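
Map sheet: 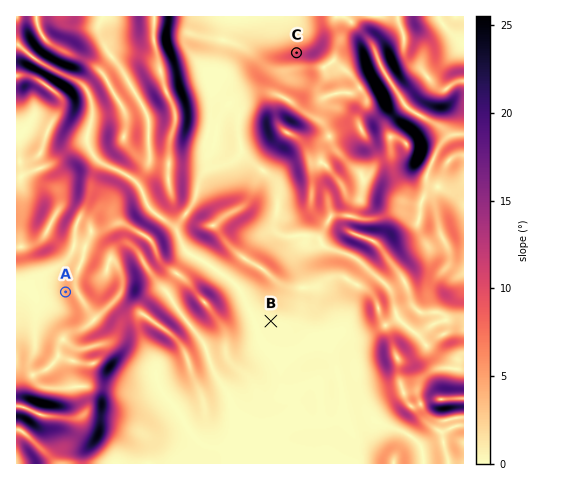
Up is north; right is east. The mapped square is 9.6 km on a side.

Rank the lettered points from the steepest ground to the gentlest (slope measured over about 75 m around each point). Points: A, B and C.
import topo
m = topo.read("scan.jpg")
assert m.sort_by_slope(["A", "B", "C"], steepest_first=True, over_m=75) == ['C', 'A', 'B']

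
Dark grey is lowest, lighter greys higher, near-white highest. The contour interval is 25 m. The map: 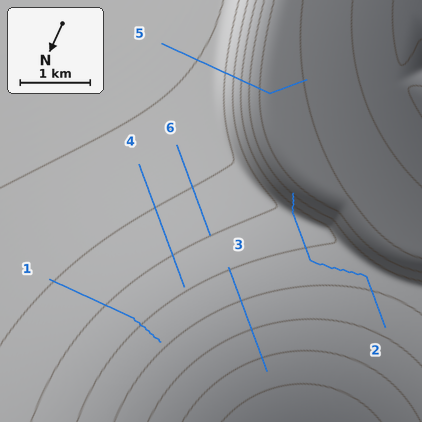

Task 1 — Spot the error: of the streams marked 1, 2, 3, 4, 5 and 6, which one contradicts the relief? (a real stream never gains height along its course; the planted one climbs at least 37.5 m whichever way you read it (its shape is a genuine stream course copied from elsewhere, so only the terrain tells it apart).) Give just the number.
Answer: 2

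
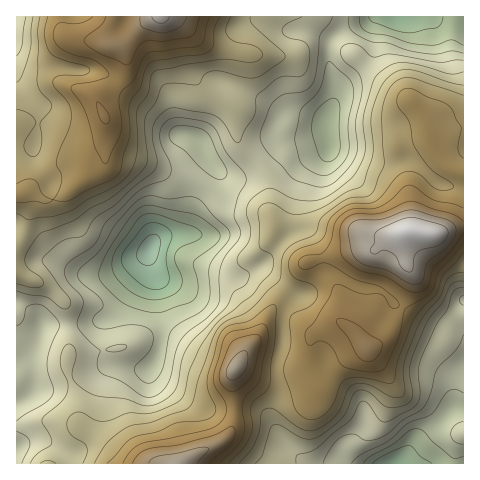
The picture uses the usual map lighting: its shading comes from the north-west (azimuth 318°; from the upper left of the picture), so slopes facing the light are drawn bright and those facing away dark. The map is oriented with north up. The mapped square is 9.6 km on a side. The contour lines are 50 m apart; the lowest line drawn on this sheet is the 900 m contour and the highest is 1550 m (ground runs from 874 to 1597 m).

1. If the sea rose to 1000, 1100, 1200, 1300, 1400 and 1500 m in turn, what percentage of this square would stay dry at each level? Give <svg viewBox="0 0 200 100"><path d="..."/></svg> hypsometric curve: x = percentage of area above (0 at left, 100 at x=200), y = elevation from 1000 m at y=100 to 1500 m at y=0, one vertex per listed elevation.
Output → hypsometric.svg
<svg viewBox="0 0 200 100"><path d="M194 100l-23-20-49-20-43-20-47-20-25-20"/></svg>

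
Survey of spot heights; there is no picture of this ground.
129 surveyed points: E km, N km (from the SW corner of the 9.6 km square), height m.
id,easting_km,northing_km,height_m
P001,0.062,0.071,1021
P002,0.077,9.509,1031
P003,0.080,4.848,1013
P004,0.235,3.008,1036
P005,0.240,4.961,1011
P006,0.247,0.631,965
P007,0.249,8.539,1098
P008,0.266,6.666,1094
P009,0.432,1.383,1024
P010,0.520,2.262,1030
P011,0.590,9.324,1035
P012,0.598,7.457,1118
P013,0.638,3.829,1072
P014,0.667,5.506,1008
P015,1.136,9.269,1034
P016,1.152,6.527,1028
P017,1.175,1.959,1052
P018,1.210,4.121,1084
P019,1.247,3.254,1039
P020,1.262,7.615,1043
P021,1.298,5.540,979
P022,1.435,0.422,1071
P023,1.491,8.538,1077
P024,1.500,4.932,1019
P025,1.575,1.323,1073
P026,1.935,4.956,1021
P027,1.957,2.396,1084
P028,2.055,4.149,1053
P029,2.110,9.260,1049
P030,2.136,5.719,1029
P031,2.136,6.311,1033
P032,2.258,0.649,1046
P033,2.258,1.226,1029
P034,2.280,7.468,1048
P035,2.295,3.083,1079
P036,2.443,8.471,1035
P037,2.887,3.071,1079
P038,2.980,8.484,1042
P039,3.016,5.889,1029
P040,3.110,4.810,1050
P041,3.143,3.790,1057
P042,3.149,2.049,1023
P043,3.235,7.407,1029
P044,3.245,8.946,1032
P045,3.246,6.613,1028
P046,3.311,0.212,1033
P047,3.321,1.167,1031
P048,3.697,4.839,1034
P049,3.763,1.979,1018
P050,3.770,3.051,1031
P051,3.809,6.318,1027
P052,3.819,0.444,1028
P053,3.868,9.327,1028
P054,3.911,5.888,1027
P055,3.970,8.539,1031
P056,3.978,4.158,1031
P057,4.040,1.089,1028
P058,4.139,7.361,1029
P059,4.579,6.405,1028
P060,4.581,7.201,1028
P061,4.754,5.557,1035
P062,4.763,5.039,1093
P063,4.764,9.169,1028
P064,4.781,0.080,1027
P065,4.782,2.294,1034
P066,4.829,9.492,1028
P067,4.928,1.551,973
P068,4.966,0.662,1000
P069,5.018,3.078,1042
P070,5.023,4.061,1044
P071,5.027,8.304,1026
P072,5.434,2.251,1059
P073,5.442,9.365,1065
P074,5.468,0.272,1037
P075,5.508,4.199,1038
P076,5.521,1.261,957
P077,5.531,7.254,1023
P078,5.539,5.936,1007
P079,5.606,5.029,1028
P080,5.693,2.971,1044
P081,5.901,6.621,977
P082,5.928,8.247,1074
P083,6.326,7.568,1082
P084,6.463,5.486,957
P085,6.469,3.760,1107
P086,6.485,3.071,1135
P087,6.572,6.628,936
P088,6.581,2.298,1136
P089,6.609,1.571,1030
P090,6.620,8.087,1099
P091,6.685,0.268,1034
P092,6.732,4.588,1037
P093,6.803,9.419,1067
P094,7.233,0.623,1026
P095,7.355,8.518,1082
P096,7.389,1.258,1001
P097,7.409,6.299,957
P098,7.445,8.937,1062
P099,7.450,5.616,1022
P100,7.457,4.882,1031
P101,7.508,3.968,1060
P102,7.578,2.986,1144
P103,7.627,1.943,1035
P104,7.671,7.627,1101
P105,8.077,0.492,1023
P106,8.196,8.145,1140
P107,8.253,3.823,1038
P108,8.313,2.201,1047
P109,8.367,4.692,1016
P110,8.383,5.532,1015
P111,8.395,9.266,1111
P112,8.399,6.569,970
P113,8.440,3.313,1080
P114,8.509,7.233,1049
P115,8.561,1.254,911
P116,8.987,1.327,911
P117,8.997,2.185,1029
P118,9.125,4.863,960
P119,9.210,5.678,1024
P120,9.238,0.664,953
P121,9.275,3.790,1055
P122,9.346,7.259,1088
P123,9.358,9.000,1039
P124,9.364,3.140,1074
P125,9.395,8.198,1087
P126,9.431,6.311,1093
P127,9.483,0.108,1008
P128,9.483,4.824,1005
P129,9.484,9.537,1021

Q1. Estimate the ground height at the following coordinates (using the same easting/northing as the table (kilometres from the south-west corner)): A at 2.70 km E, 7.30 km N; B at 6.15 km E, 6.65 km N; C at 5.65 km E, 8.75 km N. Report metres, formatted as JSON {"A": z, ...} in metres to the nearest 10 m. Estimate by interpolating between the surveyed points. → {"A": 1030, "B": 950, "C": 1050}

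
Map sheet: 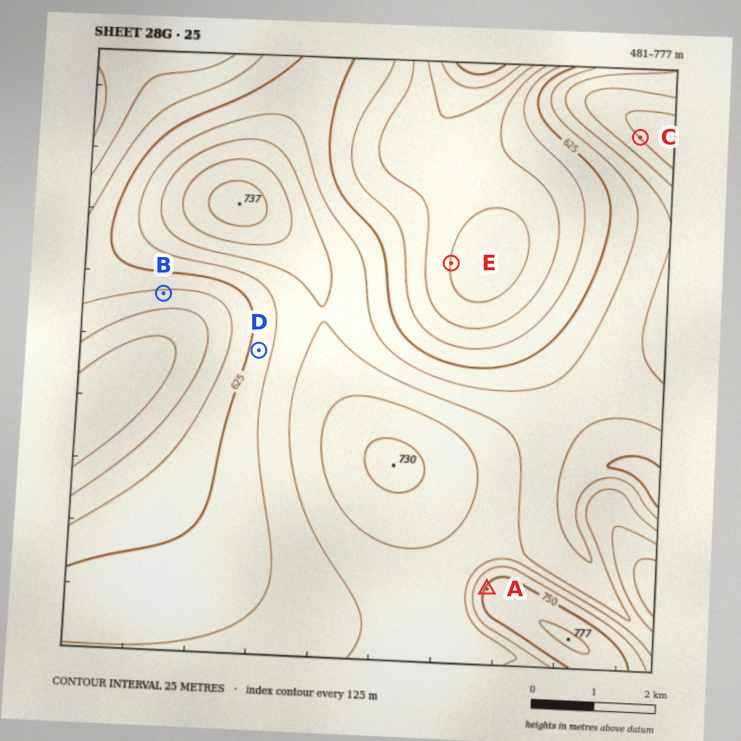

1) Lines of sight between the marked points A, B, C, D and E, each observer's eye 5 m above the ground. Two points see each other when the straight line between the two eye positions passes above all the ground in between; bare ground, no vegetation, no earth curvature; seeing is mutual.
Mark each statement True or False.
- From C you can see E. True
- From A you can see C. True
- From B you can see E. False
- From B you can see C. False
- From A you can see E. False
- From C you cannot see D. True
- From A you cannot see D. True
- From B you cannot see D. False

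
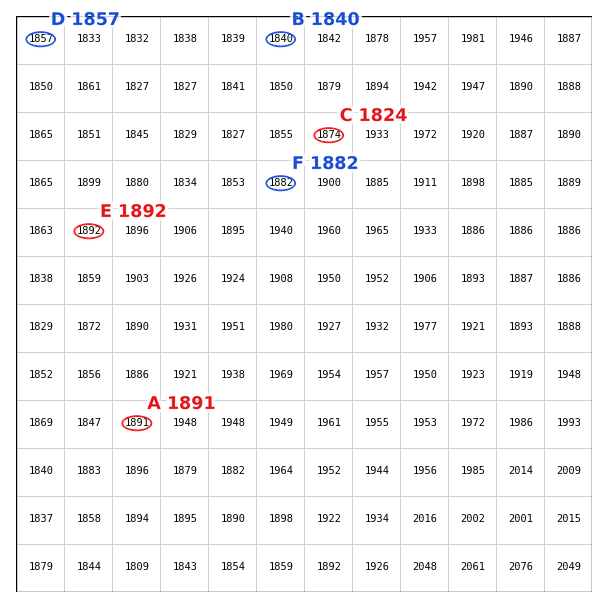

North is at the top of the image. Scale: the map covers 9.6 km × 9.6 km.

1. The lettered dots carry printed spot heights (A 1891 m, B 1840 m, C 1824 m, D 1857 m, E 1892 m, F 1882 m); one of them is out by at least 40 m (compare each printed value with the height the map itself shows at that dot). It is C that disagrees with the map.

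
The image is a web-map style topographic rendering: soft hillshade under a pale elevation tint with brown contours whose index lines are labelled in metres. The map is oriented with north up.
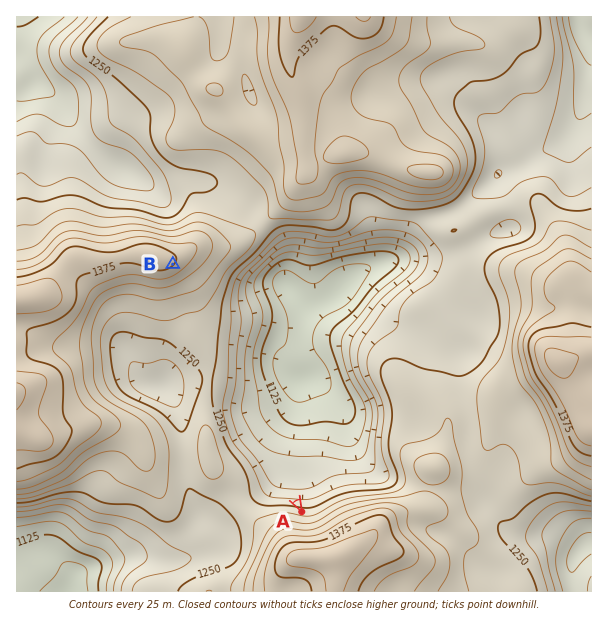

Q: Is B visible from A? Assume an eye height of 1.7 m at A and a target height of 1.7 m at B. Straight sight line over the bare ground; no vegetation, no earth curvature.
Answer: yes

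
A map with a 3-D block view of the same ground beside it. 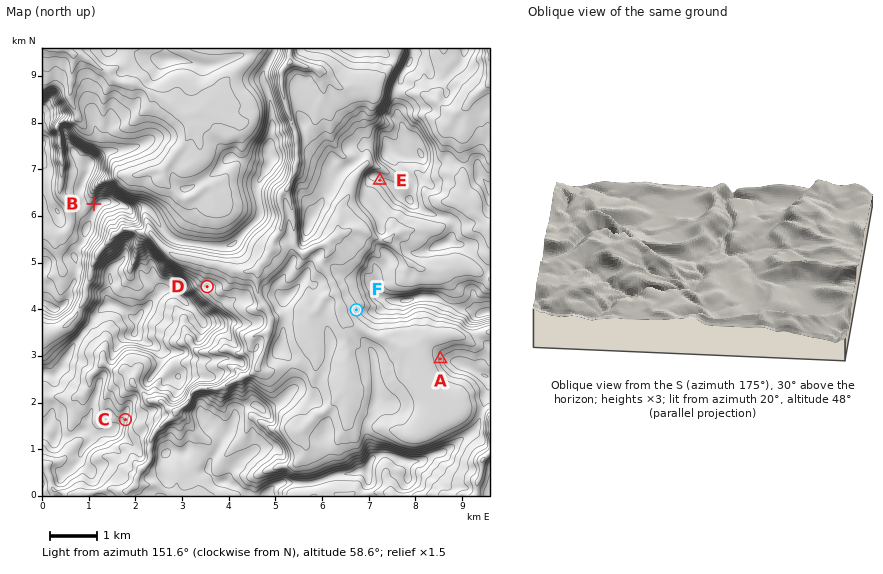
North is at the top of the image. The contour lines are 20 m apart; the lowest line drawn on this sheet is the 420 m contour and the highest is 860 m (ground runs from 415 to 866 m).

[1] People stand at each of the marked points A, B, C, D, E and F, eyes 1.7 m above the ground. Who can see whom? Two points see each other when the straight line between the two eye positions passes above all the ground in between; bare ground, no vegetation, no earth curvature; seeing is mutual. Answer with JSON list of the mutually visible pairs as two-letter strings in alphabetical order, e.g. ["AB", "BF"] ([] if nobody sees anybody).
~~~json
["AC", "AD", "CE", "CF", "DE"]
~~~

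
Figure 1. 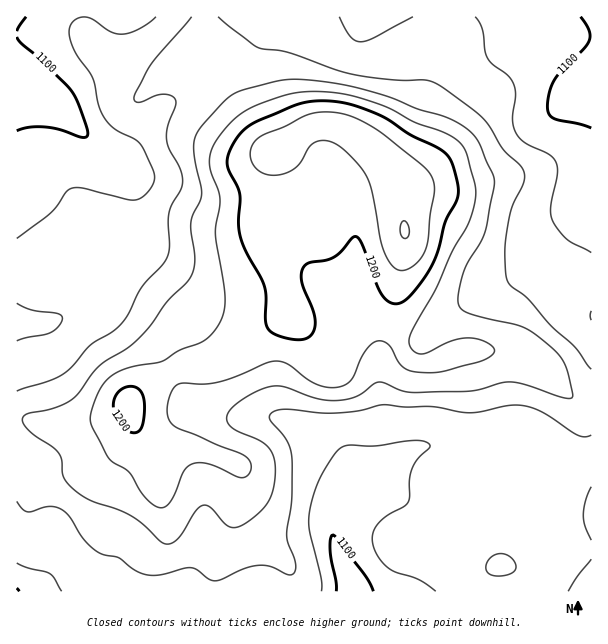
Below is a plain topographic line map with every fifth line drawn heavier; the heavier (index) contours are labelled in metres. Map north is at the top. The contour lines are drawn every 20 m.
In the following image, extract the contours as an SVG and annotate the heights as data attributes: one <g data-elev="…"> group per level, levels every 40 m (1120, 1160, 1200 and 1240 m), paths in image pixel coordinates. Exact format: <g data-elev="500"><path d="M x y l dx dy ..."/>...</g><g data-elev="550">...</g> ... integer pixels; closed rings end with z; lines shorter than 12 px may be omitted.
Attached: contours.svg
<g data-elev="1120"><path d="M321 591l0-13-11-44-1-15 2-13 4-16 12-25 11-15 7-4 30 0 41-6 9 1 5 5-13 13-5 9-2 11-1 22-4 5-18 9-9 8-5 10-1 9 5 13 10 12 9 5 23 8 17 11"/><path d="M568 591l10-15 13-17"/><path d="M17 563l10 5 23 6 4 4 8 13"/><path d="M591 540l-6-15-2-10 3-15 5-13"/><path d="M17 303l15 7 26 4 3 1 1 3-3 8-8 6-34 9"/><path d="M591 253l-24-13-14-18-2-13 6-33 0-12-7-9-25-12-9-9-3-14 3-24-2-10-5-10-16-11-5-6-3-8-3-22-7-12"/><path d="M156 17l-18 12-16 5-12-3-20-13-9-1-9 5-3 10 2 9 4 10 18 27 6 27 5 12 9 11 23 12 7 9 11 25 0 6-3 8-8 9-9 3-51-12-12 1-5 3-9 14-7 7-33 25"/><path d="M413 17l-39 21-14 4-6-2-4-4-11-19"/></g><g data-elev="1160"><path d="M163 543l7 1 7-5 18-28 8-6 7 2 15 17 9 4 8-3 9-5 16-17 5-11 3-13 0-15-3-11-4-6-7-6-29-13-4-5-1-4 2-8 7-7 14-9 14-7 9-2 9 0 33 12 20 3 21-4 22-15 6 1 18 8 14 2 55-2 30-8 9-1 17 3 36 13 9 0 0-8-8-27-7-10-12-11-21-15-54-13-8-4-3-5 0-12 5-22 4-10 13-19 4-11 9-48-1-9-14-31-5-8-9-7-19-11-27-8-27-11-23-7-36-8-39-4-19 3-40 11-11 9-24 26-5 10-1 11 8 45-2 7-7 14-2 7 4 38-1 9-4 9-23 24-16 22-10 12-14 12-28 18-25 32-18 9-29 7-5 5 2 6 5 6 24 16 6 6 3 7 2 17 9 12 17 11 27 9 15 8 11 7z"/></g><g data-elev="1200"><path d="M131 432l6 0 4-4 3-8 1-13-1-9-3-6-4-4-6-2-6 2-6 4-4 6-2 7 1 8 5 9 6 7z"/><path d="M292 339l10 1 6-2 4-4 3-7-1-14-13-34 1-9 4-6 27-6 8-6 12-15 4 0 6 10 13 35 6 12 8 9 5 1 6-1 6-4 7-8 17-24 7-16 8-30 12-24 0-11-4-18-4-9-6-7-34-18-27-17-35-13-22-3-20 1-13 4-33 14-12 6-8 8-7 10-5 12 0 12 12 26-2 28 2 15 6 14 15 27 4 10 2 38 6 7z"/></g><g data-elev="1240"><path d="M402 237l5 1 2-5-1-8-4-4-3 3-1 4z"/></g>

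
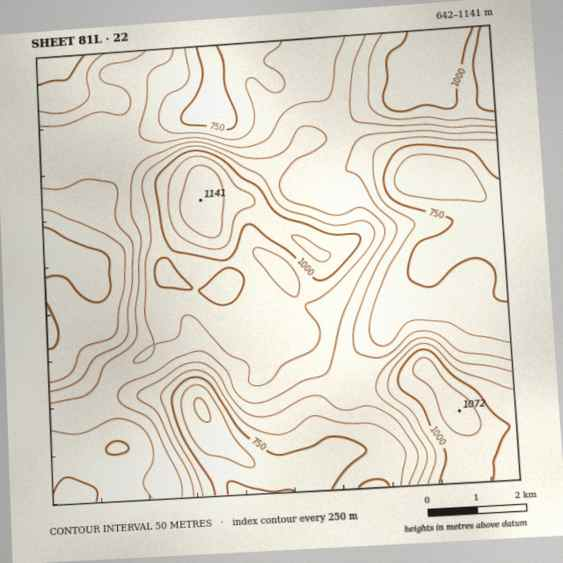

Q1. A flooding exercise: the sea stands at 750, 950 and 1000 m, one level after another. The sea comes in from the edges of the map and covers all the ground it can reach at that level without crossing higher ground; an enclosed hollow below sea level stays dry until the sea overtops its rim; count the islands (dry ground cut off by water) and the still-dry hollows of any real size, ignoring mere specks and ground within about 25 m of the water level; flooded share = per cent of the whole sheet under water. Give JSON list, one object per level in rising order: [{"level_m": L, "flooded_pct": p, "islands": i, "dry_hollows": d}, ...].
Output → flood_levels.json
[{"level_m": 750, "flooded_pct": 13, "islands": 0, "dry_hollows": 0}, {"level_m": 950, "flooded_pct": 68, "islands": 1, "dry_hollows": 0}, {"level_m": 1000, "flooded_pct": 85, "islands": 1, "dry_hollows": 0}]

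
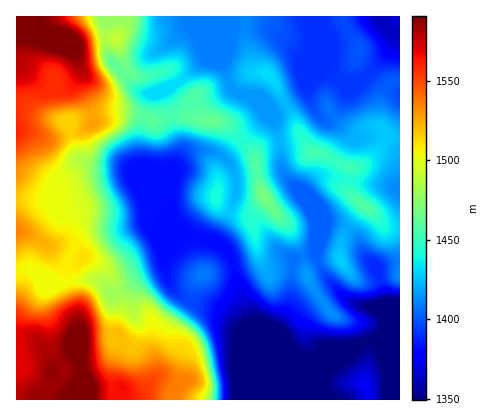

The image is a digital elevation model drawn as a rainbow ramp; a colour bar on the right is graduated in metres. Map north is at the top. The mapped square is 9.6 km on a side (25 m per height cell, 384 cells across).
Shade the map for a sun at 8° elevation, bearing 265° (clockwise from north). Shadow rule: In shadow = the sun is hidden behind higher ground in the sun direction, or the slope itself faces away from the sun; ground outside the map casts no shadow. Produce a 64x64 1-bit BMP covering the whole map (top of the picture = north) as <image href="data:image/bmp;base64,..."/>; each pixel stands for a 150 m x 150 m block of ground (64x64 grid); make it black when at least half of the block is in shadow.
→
<image width="64" height="64" href="data:image/bmp;base64,Qk0+AgAAAAAAAD4AAAAoAAAAQAAAAEAAAAABAAEAAAAAAAACAAATCwAAEwsAAAIAAAAAAAAA////AAAAAAAAAAAA/AAAAAAAAAD+AAAAAAAAAP4AAAAAAAAB/gAAAAAAAAH+AAAAAAAAAf4AAAAAAAAB/AAAAAAEAAH8AAAAAAYAAfwAAAAADgAD+AAAAAAOAAP4AAAAAA4AB/AAAAAADgAPwAAAAAAOAB4AAAAAAA8AOAAAAAAADgDgAAAAAAAOAeAAAAAAAAABwAAAAAAAAAOAAAAAAAAAA4AAAAAAAAAHAAAAAAAAAAcAAAAAAAAABgAAAAAAAAAGAAAAAAAAAAwAAAAAAAAAAAAAAAAAAAAAAAAAAAAAAAAAAAAAAAAAAAAAAAAAAAAAAAAAAAAAAAAAAAAAAAAAAAAAAAAAAAAAAAAAAAAAAAAAAAAAAAAAgAAAAAAAAAGAAAAAAAAAAYAAAAAAAAADgAAAAAAAAAOAAAAAAAAAA4AAAAAAAAADAAAAAAAAAAAAAAAAAAAAAAAAAAAAAAAAAAAAAAAAAAAAAAAAAAAAAAAAAAAAAAAAAAAAAAAAAAAAAAAAAAAAAAAAAAAAAAAAAAAAAAAAAAAAAAAAAAAAAEAAAAAAAAABwAAAAAAAAAPAAAAAAAAAB8AAAAAAAAAPgAAAAAAAAA+AAAAAAAAAD4AAAAAAAAAPAAAAAAAAAB8AAAAAAAAAHwAAAAAAAAAeAAAAAAAAABwAAAAAAAAAAAAAAAAAAA=="/>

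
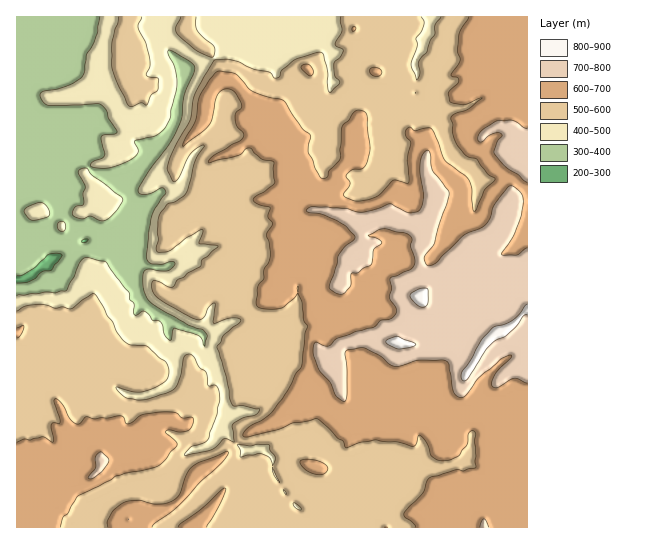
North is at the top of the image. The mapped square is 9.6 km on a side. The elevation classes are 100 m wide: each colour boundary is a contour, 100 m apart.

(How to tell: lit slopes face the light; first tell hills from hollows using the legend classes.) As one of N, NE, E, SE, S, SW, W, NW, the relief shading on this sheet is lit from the E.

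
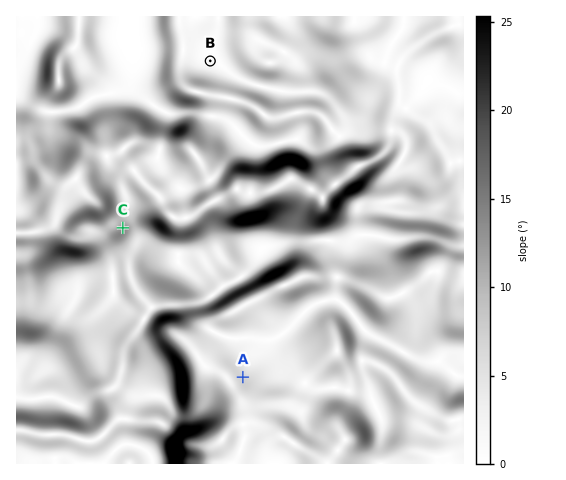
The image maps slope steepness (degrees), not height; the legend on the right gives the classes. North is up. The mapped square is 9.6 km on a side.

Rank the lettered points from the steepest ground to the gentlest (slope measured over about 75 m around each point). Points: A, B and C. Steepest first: C A B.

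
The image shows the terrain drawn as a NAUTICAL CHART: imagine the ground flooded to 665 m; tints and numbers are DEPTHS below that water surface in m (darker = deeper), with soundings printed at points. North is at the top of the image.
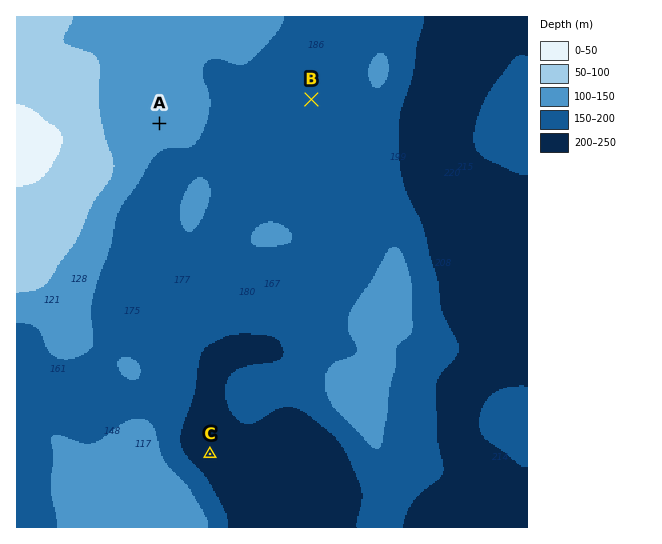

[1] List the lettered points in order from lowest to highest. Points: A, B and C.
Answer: C B A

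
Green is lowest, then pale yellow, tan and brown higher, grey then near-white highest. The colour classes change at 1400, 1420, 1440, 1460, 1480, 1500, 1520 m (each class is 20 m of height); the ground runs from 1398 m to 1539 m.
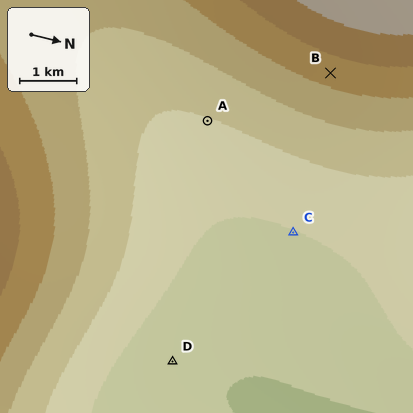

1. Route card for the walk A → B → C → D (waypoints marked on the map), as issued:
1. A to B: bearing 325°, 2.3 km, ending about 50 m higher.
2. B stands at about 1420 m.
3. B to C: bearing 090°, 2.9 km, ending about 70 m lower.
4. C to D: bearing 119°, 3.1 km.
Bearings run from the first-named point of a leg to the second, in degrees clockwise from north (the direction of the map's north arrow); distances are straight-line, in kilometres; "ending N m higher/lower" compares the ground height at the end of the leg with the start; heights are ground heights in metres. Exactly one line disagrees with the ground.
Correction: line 2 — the height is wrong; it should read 1490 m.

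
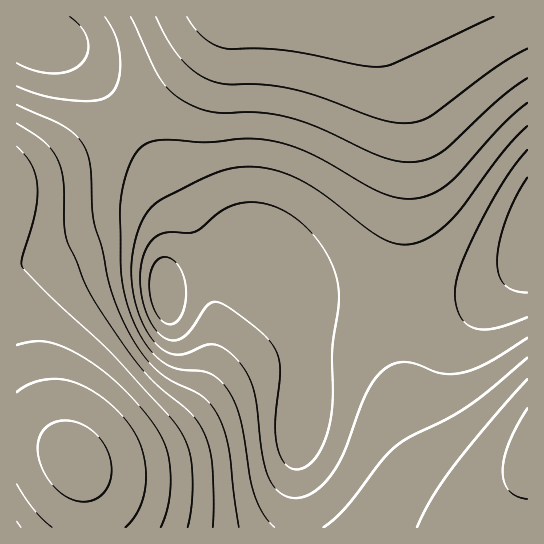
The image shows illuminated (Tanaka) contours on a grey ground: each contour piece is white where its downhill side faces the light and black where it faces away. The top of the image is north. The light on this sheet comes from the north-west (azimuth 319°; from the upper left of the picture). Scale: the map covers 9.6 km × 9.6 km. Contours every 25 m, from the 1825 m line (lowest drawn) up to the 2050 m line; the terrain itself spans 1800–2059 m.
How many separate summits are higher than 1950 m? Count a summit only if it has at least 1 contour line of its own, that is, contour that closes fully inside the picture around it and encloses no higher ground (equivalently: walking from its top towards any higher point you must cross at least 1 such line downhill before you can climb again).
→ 1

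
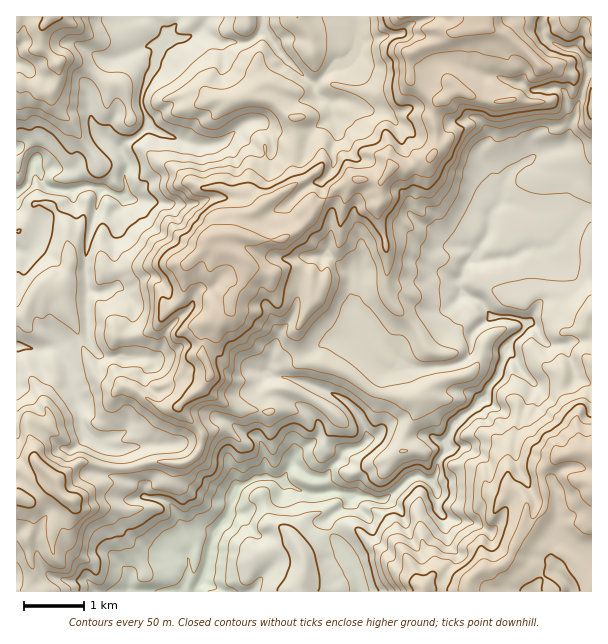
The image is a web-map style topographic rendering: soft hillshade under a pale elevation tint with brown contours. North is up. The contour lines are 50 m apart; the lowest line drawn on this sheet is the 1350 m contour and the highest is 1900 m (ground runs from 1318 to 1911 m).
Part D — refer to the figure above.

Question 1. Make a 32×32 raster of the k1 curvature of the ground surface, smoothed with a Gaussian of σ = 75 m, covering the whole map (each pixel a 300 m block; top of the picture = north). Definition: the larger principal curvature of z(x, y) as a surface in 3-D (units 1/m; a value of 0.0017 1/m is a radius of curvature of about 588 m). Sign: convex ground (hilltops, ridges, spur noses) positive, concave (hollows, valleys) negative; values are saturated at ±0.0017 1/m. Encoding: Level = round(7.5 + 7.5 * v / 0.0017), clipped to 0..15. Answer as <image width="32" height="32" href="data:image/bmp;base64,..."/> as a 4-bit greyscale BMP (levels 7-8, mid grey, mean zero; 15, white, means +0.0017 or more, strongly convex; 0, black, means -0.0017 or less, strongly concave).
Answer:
<image width="32" height="32" href="data:image/bmp;base64,Qk12AgAAAAAAAHYAAAAoAAAAIAAAACAAAAABAAQAAAAAAAACAAATCwAAEwsAABAAAAAAAAAAAAAAABEREQAiIiIAMzMzAERERABVVVUAZmZmAHd3dwCIiIgAmZmZAKqqqgC7u7sAzMzMAN3d3QDu7u4A////AJzIuYuYiribqZed6s2Iipq7++iZiZi6erd43aye24iYust4p3iZu5yofL+5nY6IiJm8aZiImJvMiuu594mct4qon+zeu6mbmdyauvm62buKuv2omc2XnoiJear2irusi534nMm8mpiqq/z4qbycm7q+b8m///bK1syM//3Kqp3bvLiIiHb8+datt46pzMmru9u4ummvmbzbrfqLvHuqh6yOl5yf36+quu6LvKzojYeti5it66r6mLuIzZms26yIuKiZq4Z7+maL3aiHib+qrLuIeoyHe9uIe4iIh83Lx9iKqXudz8+8uY+HiIjHmf2Kuri6qnv5y7q76XiteIuKm4uqqJh7vJq42NuI2qh5uqmKi7m5iayYq+m8d/iIi5iIeIi7yb3+qbqYiof4iJeIiHiXurd5m+q9/Ym3+ZeImYiJp7uomNjap4zpufiYiYiIiN3MqneIq5256rz3moiIiIirqJuZ3/26367s2KuXiIiI16rbiu2KqWn56+/dh4iIidiayK2nZ5qKmpvov6aIeHqXrnnIh6mKi5iH1377iXiNuPmq6cy8h83Il5mtl8qrvtzYmrzbvO2qiJmsvN/v/8vJ9ru4iLeauquYfpiYiczsm/2HmIiYrIjod46XiJr/+p6JuYiIiJyKyIfN66id16uez3eJiXn5rJiI7Kqq2Kna"/>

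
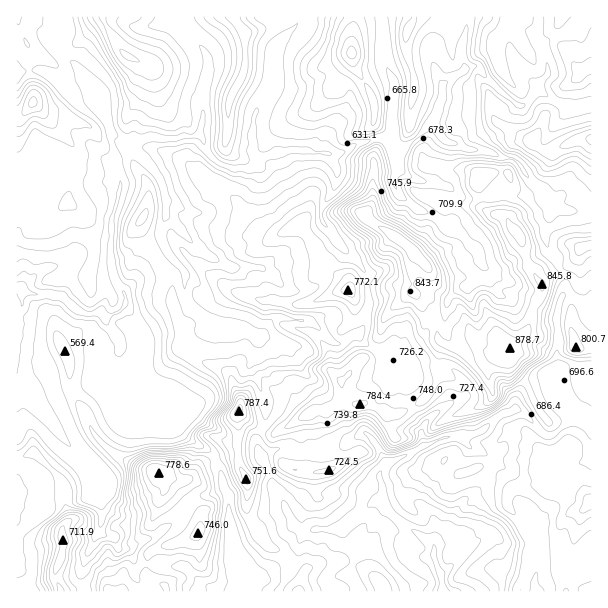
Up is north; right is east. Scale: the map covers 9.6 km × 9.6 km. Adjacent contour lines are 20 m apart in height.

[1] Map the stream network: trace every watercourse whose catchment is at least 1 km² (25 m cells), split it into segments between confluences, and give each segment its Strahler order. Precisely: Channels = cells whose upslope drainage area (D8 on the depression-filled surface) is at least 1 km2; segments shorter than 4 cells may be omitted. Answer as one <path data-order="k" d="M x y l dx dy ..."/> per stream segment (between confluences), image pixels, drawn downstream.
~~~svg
<path data-order="2" d="M441 578l0 4 2 2 0 7"/><path data-order="1" d="M536 576l-2 3 0 12 2 0"/><path data-order="1" d="M443 573l0 3-2 2"/><path data-order="1" d="M117 546l-1-6-3-3-3-1-5 0-6-5 2-9 1-1 0-15-1-2 0-16-2-2 0-6-4-9-6-6 0-1-29-29 0-1-4-5-3-6-15-15-6-12-6-6-2 0-7-6 0-72 6-7-2-9-4-6 0-6"/><path data-order="2" d="M434 545l0 12 1 1 0 3 3 6 0 5 3 6"/><path data-order="1" d="M231 528l0 14 2 1 1 15 2 2 0 3 3 6 3 3 3 6 0 10 1 3"/><path data-order="2" d="M389 512l15 13 9 5 12 9 4 1 5 5"/><path data-order="1" d="M17 506l0-11"/><path data-order="1" d="M276 491l3 6 5 4 0 3 9 17 0 3 6 6 3 1 9 0 1-1 23 0 1-2 6 0 14-12 6-3 10-10 9 0 0 1 8 8"/><path data-order="2" d="M384 465l-4 8 0 6 3 6 0 18 6 6 0 3"/><path data-order="2" d="M420 447l-6 5-6 3-3 0-7 4-3 0-11 6"/><path data-order="1" d="M366 434l12 13 6 12 0 6"/><path data-order="1" d="M432 416l-7 7-2 3 0 3-1 2 0 15-2 1"/><path data-order="1" d="M167 407l-5-3-4 0-2-2-4 0-6-3-5 0-10-12-2-3 0-15-3-6-6-6 0-16-6-8 0-1-7-8 0-3-8-7"/><path data-order="1" d="M399 368l-4-3-5 0-18-18-4-2-9-9 0-1-6 0-9 7-3 2-5 0-7-6-2 0-15-15-3-2-7 0-2-1-10 0-2-2-10-1-3 1-8 8-1 4-6 6-2 0"/><path data-order="1" d="M278 341l-3 0-6-3-11 0 0-2"/><path data-order="2" d="M258 336l-1-1-3 0-3-3-6-3-11 0-4-5-8 0-1-1-8-2-13-7-12-11-3-6 0-25-17-18-7-15 0-9 1-2 0-4 3-5 0-6"/><path data-order="1" d="M557 321l0 5 1 1 0 21-1 2 0 12 1 1 0 5 5 4 0 54-8 8-3 1-6 0-3-1-21-23-3-1-6 0-4 3-5 0-6 3-13 13-9 5-3 0-2 1-10 0-2 2-12 0-1 1-9 2-8 4-3 0-6 3"/><path data-order="3" d="M99 314l-13 0-2-2-3 0-3-1-7-8-2 0-7-7-6 0-2-2-21 0-1-1-5 0-9-9"/><path data-order="1" d="M468 287l3-2 11-10 0-14-2-1 0-5-1-3-18-18-6-3-3 0-11-10-3 0-9-8-6-1-1-2-3 0-12-10-2 0-7-8-3-6 0-12 1-1-1-2-2-10-1-2 0-3-2-1 0-3-3-6-7-8"/><path data-order="1" d="M24 285l-1-1-5 0"/><path data-order="1" d="M260 267l-30 0-12-6-3-3-8-3-6-6-4-1-14-14 0-1-4-5 0-1-14-14"/><path data-order="1" d="M338 242l-3-3-5-9-7-8-2-3 0-9 2-1 0-3 9-12 3-6 0-5 1-1 0-14-4-6 0-4-2-3-3-2"/><path data-order="2" d="M165 213l0-18-1-1 0-5-2-1-1-8-8-9 0-1-10-11 0-1-3-2-6-6 0-1-3 0-8-8"/><path data-order="1" d="M554 206l-6-8 0-1-5-5 0-1-3-2-13-13 0-3-14-14-3-1-9 0-7-5-3 0-6-3-15 0-2-1-3 0-15-8-10-10-12 0-9 4"/><path data-order="1" d="M33 168l-4 9-5 5-6 1-1 2"/><path data-order="2" d="M248 167l-21 0-2-2-6-1-12-12-3-6 0-6-1 0-3-3-8 0"/><path data-order="2" d="M327 153l-12 0-1-1-5 0-1-2-20 0-1 2-3 0-3 3-15 3-9 9-9 0"/><path data-order="3" d="M111 141l2 3 0 5 1 1 2 20 4 9 0 12-1 1-2 11-3 6 0 4-3 6 0 48 2 2 1 9 11 16 0 8-2 1 0 5-7 6-3 0-2 1-12-1"/><path data-order="3" d="M123 141l-7-6-2 0-3 3 0 3"/><path data-order="2" d="M380 138l-6 0-5 3-10 2-6 4-5 2-3 3-3 0-1 1-14 0"/><path data-order="2" d="M192 137l-12 0-1 1-23 0-1-1-6 0-2 1-3 0-6 3-15 0"/><path data-order="2" d="M419 135l-12 11-5 0-3-2-6-6-10 0"/><path data-order="1" d="M395 81l0 15-2 2 0 6-1 1 0 5-2 1 0 8-1 1 0 12-6 6"/><path data-order="1" d="M80 71l15 15 3 1 0 27 6 8 3 6 1 9 3 4"/><path data-order="1" d="M548 68l0 6-8 7 0 2-4 4-2 6-3 3 0 2-7 7-6 0-6-6-2 0-6-6-1 0-21-21 0-1-5-5-6 0-1 2-3 0-5 4-4 2-3 3-6 3-9 9 0 6-6 12 0 3-11 15-4 10"/><path data-order="1" d="M197 42l6 6 0 2 4 6 0 22-1 2 0 4-2 2 0 9-1 1 0 5-2 1 0 3 2 2 0 12-2 1 0 3-1 2-2 6-6 6"/><path data-order="1" d="M279 41l-4 4 0 21-2 2 0 4-1 2 0 7-2 2 0 3-10 15-2 6-1 1 0 3-3 5 0 13-2 2 0 31-4 5"/>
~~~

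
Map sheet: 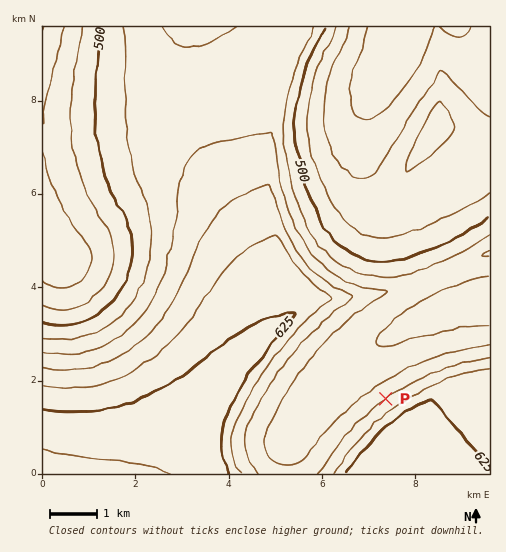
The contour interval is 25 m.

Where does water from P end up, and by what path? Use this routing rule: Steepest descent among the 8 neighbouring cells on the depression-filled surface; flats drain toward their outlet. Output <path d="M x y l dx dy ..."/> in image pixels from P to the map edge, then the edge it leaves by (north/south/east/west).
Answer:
<path d="M386 399l-28-28 0-11 14-14 16-10 6-3 2-2 30-14 25-8 13-2 6-3 11-1 1-1 7 0"/>
exit: east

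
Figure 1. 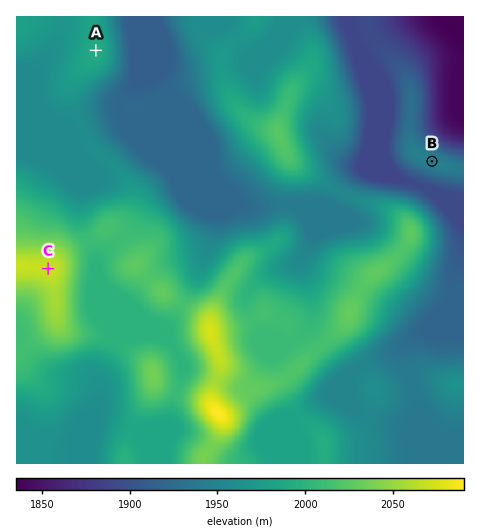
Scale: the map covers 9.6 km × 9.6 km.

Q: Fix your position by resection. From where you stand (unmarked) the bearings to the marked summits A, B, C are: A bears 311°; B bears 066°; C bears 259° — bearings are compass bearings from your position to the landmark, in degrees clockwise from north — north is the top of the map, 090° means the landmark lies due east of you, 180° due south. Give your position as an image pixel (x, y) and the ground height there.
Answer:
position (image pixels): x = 294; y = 222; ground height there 1954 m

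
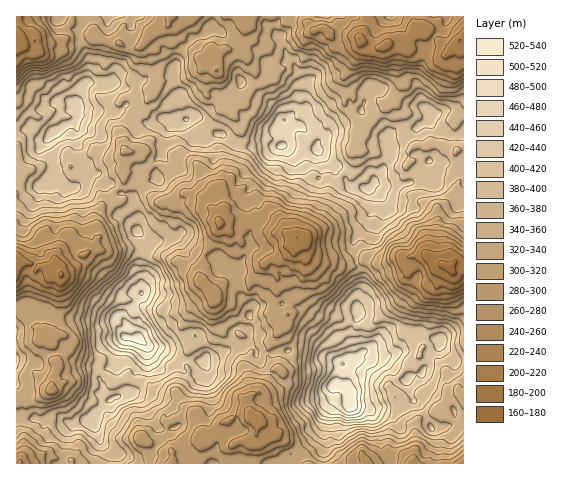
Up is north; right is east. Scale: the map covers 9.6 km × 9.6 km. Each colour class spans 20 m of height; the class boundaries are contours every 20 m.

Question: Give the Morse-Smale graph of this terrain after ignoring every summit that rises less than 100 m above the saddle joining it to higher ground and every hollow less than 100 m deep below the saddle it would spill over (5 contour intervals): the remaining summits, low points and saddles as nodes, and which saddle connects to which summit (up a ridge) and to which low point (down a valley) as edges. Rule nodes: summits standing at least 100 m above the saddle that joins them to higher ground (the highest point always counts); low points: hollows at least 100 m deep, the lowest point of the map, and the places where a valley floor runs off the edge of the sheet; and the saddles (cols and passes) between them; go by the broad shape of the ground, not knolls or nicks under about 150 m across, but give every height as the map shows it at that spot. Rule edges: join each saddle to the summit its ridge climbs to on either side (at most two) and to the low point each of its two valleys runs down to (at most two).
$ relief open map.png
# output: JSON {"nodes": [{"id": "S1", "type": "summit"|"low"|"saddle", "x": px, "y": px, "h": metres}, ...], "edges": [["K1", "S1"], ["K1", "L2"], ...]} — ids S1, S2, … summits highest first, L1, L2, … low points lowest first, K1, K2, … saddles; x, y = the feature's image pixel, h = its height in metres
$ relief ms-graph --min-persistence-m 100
{"nodes": [
{"id": "S1", "type": "summit", "x": 350, "y": 403, "h": 539},
{"id": "S2", "type": "summit", "x": 137, "y": 337, "h": 528},
{"id": "S3", "type": "summit", "x": 280, "y": 146, "h": 487},
{"id": "L1", "type": "low", "x": 447, "y": 266, "h": 173},
{"id": "L2", "type": "low", "x": 61, "y": 274, "h": 198},
{"id": "L3", "type": "low", "x": 459, "y": 40, "h": 200},
{"id": "L4", "type": "low", "x": 295, "y": 238, "h": 200},
{"id": "L5", "type": "low", "x": 17, "y": 39, "h": 200},
{"id": "L6", "type": "low", "x": 252, "y": 419, "h": 222},
{"id": "L7", "type": "low", "x": 20, "y": 462, "h": 238},
{"id": "K1", "type": "saddle", "x": 453, "y": 136, "h": 385},
{"id": "K2", "type": "saddle", "x": 117, "y": 190, "h": 358},
{"id": "K3", "type": "saddle", "x": 17, "y": 418, "h": 350},
{"id": "K4", "type": "saddle", "x": 271, "y": 355, "h": 342},
{"id": "K5", "type": "saddle", "x": 356, "y": 263, "h": 342},
{"id": "K6", "type": "saddle", "x": 78, "y": 33, "h": 327}],
"edges": [["K1", "S3"], ["K1", "L1"], ["K1", "L3"], ["K2", "S2"], ["K2", "S3"], ["K2", "L2"], ["K3", "S2"], ["K3", "L2"], ["K3", "L7"], ["K4", "S1"], ["K4", "S2"], ["K4", "L4"], ["K4", "L6"], ["K5", "S1"], ["K5", "S3"], ["K5", "L1"], ["K5", "L4"], ["K6", "S3"], ["K6", "L3"], ["K6", "L5"]]}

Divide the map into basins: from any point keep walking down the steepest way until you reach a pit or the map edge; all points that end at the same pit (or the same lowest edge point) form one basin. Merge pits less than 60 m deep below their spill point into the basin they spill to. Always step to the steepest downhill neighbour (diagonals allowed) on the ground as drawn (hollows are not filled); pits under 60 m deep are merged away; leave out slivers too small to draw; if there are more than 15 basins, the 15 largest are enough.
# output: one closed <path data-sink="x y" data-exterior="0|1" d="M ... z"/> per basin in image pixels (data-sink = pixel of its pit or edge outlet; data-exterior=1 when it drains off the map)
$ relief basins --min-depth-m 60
<path data-sink="446 266" data-exterior="0" d="M431 120l-15 9-9 1-5-2-7 2-6 6-3 10 6 7 0 4-24 32 6 6 0 13-6 9-1 10-13 11 2 21 6 15 0 10-5 18 1 14-10 18 6 19-2 5-8 6 0 8 1 14 5 9 0 8 3 3 21 3 5-2 21-1 9-6 4 0 11 12 6 14 3 3 6 0 10-3 6-6 0-4 3 2 6 0 0-284-13 2-7-2-10-7z"/><path data-sink="460 40" data-exterior="0" d="M463 16l-375 0-9 13 0 9 9 18-1 25 8 3 15 0 3 8 13 13 9-1 12 19 8 1 6-5 12 3 7-3 6 1 6-4 5 0 11 6 9 12 11 3 11 9 13 1 17-3 9 3 6-4 2-4-2-19 10-7 11-1 0 7-5 7 17 11 0 13 17 18 3 7 18 14 14 0 23-32-6-14 9-13 7-2 5 2 9-1 15-9 3 7 10 7 11 2 9-3z"/><path data-sink="297 238" data-exterior="0" d="M221 134l-5 0-10 6-7-4-7 5-11 14-1 15-11-1-1-3 0 6-3 3-7 4-11 3-13 14-2 13 6 11-1 11 11 13 2 7-6 14-2 28-8 14-11 8 0 5 5 6-1 10 11 2 12 8 14 0 23-14 10-1 5 3-2 14 6 11 21-8 6-7-1-12 4-4 7 0 6 5 0 8-3 3 6 2 5 6 16 2 26-7 14 3 30 15 9-7 2-5-6-19 10-18-1-14 5-18 0-10-6-15-2-21 14-14 0-7 6-9 0-13-6-6-13 0-11-10-4-1-15-21-9-8-17 7-14-10-11 1-11-3-19 3z"/><path data-sink="61 274" data-exterior="0" d="M90 172l-2 0-13 16-7 1-7-5-8 1-7-2-30 14 1 221 12 2 5-3 12 1 11-2 17 10 10-5 8 1 6-10 12-13-8-13-2-10 15-14 3-11 6-14 4-2 0-9-5-6 0-5 11-8 8-14-1-14-4-7 0-21 6-13-22-25-3-9 2-11-8-8-9-1z"/><path data-sink="252 419" data-exterior="0" d="M250 345l-16 0-16 11-11 2-2 5-11 8-11 0-9-5-12 0-11-10-3-8-1 8 1 15-5 14-10 8-8-1-17 9-16 22 7 11 1 7 14 11 4 12 205 0 1-12 2-4-1-23 3-11 8-11 14 0 0-8-5-9-1-21-31-15-15-3-27 7-14-2z"/><path data-sink="463 463" data-exterior="1" d="M413 400l-4 0-9 6-21 1-5 2-19-2-9-5-10 1-10 15 0 30-2 4 0 11 139 1 1-45-9-3 0 4-6 6-16 3-11-20z"/><path data-sink="17 38" data-exterior="1" d="M87 16l-71 1 1 113 9-1 6-6 14 9 7 1 11-7 12-3 1-29 1-5 9-8 1-10 0-15-9-18 0-9z"/><path data-sink="20 463" data-exterior="1" d="M57 416l-11 2-12-1-5 3-13-1 1 45 92-1 3-12-12-10-1-7-8-12-7-1-10 5z"/>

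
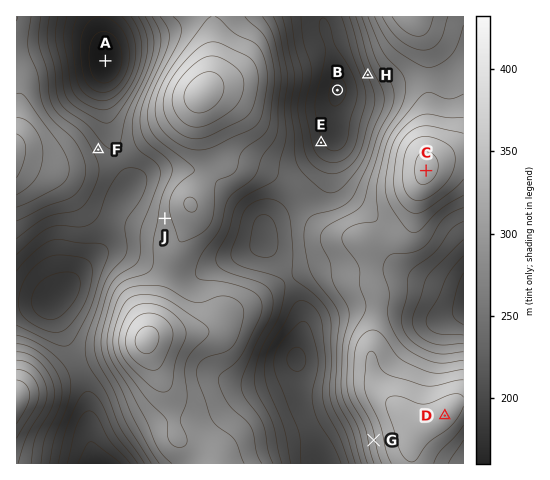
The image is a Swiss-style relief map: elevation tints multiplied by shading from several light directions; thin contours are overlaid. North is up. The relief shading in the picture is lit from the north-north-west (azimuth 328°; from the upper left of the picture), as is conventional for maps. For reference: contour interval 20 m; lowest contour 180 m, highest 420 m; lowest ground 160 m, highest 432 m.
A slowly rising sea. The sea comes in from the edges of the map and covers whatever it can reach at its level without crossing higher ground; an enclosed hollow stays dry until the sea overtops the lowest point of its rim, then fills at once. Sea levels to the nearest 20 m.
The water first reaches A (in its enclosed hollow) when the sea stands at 200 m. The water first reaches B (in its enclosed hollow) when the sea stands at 220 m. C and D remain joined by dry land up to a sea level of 340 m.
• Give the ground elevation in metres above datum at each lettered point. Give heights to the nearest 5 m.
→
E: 220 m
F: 290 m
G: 355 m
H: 260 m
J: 330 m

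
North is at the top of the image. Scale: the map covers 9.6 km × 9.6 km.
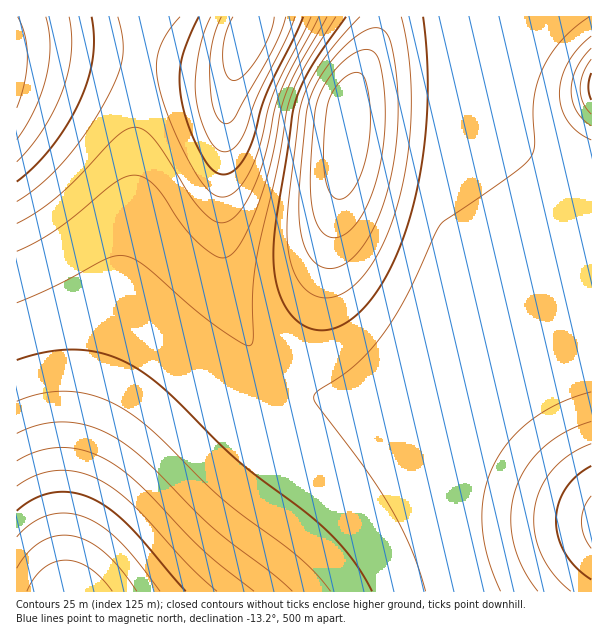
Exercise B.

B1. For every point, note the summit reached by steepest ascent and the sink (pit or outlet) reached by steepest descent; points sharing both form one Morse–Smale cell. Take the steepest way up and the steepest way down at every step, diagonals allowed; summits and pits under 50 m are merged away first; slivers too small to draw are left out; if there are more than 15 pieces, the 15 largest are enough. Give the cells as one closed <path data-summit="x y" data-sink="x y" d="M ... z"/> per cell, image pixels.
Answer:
<path data-summit="347 129" data-sink="591 522" d="M441 56l-30 2-28 4-17 8-12 16-6 16-6 78-20 105-18 51-9 17-18 24 14 11 24 9 23 1 31-6 23 2 25 6 29 10 36 18 64 48 45 29 1-325-19-2-19-6-30-18-30-31-40-61z"/><path data-summit="68 591" data-sink="591 522" d="M278 378l-95 96-69 66-22 26-14 26 514-1 0-85-46-30-55-42-32-18-52-19-38-5-31 6-14 0-24-6z"/><path data-summit="68 591" data-sink="248 33" d="M252 16l-106 1-6 34-4 48-3 122-9 34-6 57-32 107-12 54-7 58 1 61 9 0 2-2 13-24 22-26 69-66 93-96-26-33-12-25-12-44-4-42 0-45 4-84 10-42 17-40z"/><path data-summit="68 591" data-sink="17 63" d="M146 16l-130 1 1 575 50-1 0-60 7-58 12-54 32-107 6-57 9-34 3-122z"/><path data-summit="347 129" data-sink="248 33" d="M380 16l-126 0-1 7-17 40-10 42-4 84 0 45 2 33 6 30 11 30 18 32 17 19 10-12 15-24 15-36 10-40 14-75 6-50 2-39 2-10 24-48 6-23z"/><path data-summit="347 129" data-sink="591 87" d="M591 16l-210 0-7 28-14 31 14-9 16-5 41-5 18 2 5 4 40 61 30 31 30 18 19 6 18 2z"/>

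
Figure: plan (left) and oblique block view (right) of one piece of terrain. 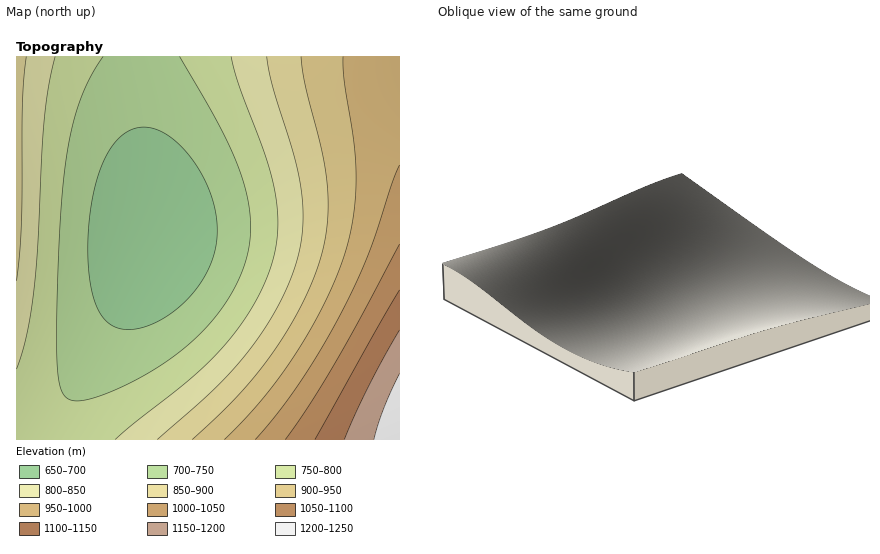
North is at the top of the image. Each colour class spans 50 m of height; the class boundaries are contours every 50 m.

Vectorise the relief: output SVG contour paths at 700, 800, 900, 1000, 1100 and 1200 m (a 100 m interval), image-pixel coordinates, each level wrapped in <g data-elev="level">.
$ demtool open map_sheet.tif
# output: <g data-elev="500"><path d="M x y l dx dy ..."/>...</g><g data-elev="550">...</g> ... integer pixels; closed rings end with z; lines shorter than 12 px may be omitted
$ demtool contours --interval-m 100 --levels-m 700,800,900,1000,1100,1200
<g data-elev="700"><path d="M126 330l-9-2-9-6-8-8-6-13-4-17-2-20 1-44 8-40 5-16 8-14 8-10 8-8 10-4 12-1 12 4 14 8 12 13 12 17 10 17 6 18 3 18 0 18-3 16-7 16-9 15-12 14-15 13-15 9-16 5z"/></g><g data-elev="800"><path d="M16 369l10-33 7-40 5-50 6-124 4-35 7-31"/><path d="M231 56l8 30 27 72 9 31 2 21 1 18-2 18-4 18-8 20-11 22-14 22-17 20-32 31-75 61"/></g><g data-elev="900"><path d="M301 56l4 26 16 66 6 34 1 38-7 36-8 24-11 24-14 24-15 24-35 43-46 45"/></g><g data-elev="1000"><path d="M400 165l-8 19-24 70-27 60-21 36-21 34-21 29-23 27"/></g><g data-elev="1100"><path d="M400 290l-85 150"/></g><g data-elev="1200"><path d="M400 374l-16 34-10 32"/></g>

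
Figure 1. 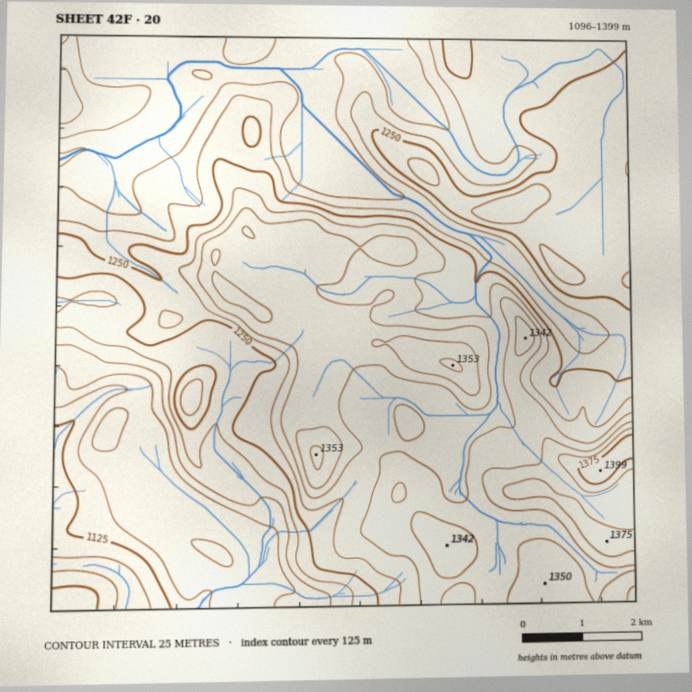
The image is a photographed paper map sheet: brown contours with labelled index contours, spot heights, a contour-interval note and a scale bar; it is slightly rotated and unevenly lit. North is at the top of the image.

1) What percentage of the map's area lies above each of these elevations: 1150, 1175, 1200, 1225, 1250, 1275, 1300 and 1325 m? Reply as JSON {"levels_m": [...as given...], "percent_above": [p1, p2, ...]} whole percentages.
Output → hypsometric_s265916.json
{"levels_m": [1150, 1175, 1200, 1225, 1250, 1275, 1300, 1325], "percent_above": [96, 89, 77, 65, 51, 34, 23, 8]}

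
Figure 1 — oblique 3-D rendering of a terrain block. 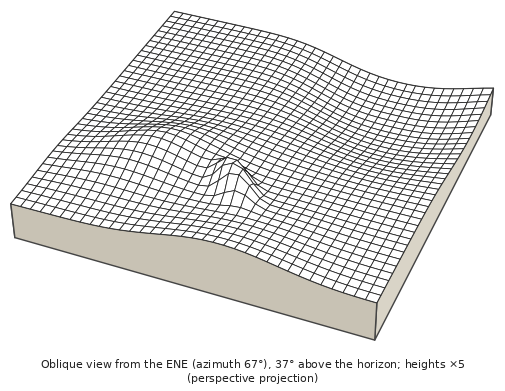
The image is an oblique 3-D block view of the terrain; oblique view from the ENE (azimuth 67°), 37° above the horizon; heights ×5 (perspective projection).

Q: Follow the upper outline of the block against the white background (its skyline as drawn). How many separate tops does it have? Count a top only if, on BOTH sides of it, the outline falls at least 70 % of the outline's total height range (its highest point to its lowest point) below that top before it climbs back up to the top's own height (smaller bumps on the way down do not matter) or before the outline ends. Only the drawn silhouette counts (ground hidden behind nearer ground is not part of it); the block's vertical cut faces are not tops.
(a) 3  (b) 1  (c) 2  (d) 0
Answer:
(d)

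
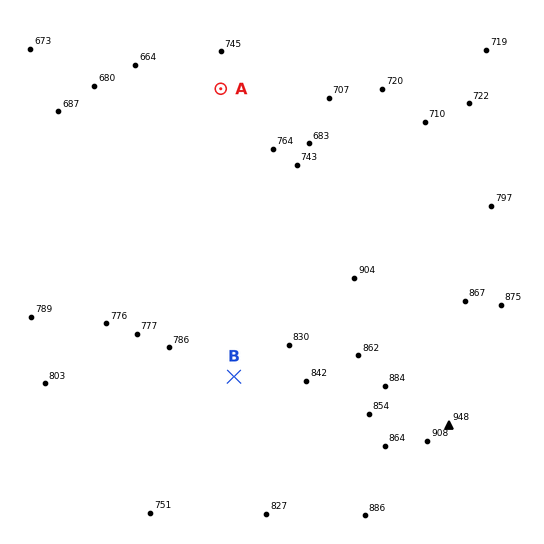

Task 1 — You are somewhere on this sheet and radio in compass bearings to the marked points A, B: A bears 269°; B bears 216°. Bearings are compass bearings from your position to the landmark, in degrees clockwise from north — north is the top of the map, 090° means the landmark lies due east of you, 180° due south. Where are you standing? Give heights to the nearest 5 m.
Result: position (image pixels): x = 446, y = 85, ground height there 725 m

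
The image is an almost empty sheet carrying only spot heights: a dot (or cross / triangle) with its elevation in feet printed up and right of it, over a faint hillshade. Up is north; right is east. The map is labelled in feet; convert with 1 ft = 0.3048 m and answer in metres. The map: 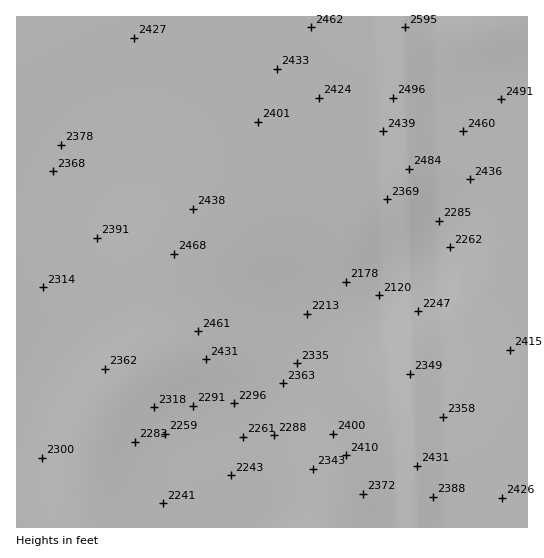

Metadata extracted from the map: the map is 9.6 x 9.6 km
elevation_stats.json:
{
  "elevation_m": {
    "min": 645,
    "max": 805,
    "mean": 725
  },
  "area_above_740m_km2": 21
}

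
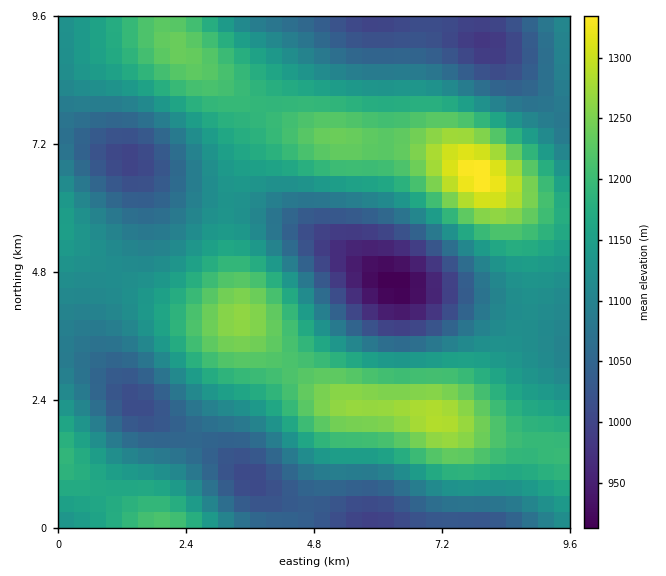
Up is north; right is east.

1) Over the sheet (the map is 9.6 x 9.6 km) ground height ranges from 910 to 1340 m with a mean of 1130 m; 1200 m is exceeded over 18.5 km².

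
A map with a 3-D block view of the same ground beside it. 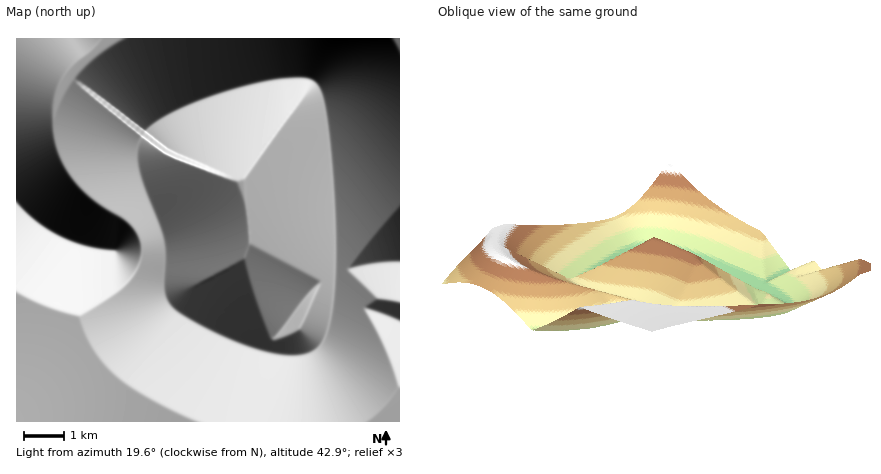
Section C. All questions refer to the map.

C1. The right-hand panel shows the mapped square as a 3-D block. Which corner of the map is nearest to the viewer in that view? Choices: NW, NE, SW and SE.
SW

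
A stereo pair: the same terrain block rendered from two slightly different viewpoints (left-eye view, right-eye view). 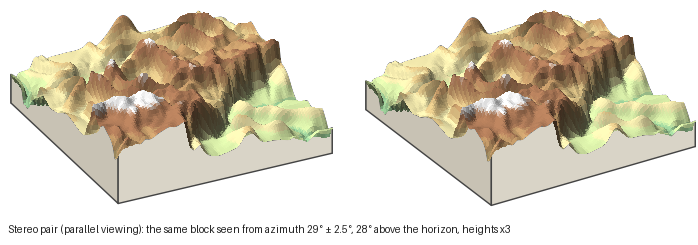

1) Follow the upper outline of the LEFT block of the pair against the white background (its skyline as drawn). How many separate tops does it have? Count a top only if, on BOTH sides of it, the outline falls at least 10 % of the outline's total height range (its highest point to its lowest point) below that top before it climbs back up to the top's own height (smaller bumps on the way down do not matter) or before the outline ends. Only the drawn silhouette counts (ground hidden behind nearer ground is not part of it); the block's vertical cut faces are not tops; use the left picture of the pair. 2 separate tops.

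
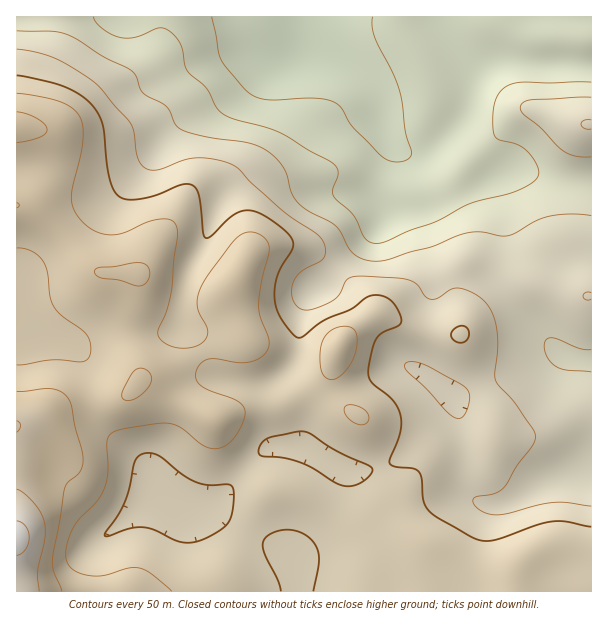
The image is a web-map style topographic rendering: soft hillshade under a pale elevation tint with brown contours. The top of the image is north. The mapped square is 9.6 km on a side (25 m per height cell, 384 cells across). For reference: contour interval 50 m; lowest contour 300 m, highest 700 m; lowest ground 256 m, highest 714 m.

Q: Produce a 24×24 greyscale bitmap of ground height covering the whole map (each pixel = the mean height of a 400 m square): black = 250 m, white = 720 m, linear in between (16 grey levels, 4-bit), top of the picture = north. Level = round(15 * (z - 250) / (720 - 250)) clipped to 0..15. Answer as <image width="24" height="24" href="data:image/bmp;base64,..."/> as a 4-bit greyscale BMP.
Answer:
<image width="24" height="24" href="data:image/bmp;base64,Qk2WAQAAAAAAAHYAAAAoAAAAGAAAABgAAAABAAQAAAAAACABAAATCwAAEwsAABAAAAAAAAAAAAAAABEREQAiIiIAMzMzAERERABVVVUAZmZmAHd3dwCIiIgAmZmZAKqqqgC7u7sAzMzMAN3d3QDu7u4A////ANyqqpmZiIiZmZmZmeuYmZiYiIiZmZmZmeyYiIiIiIiJmYeImNypiIiIiIiIiHZnd8y6iIiImYiIh3dmVcy6iImYiIiIh3d2Vdy6mZqpiImYh3d2Zcy6uqu6mZmZd2d2Zru6u7qZmZmYdmdmVaqqu6qZmJqHZ3dlVZmaqpqqqJqYeIdlVZmqqpmql3iYd3dlVpqru6mqlmZ3dmZmZpq7u6mrl2ZmZmZmZqqqqqiamHVERVVVVbupmZiJh1QyM0RFVbqYiIh3ZUMiMzM0RKqod3d2ZEMiIjMzRLuodmZVVDMhIjM0VbuodlRDMyIRIiNFZqqXZUQyIiERIiJFVYd2VEMhERERIiIzM2ZlRDMhEAESIiIiI1VDMzIREAESIiIiMw=="/>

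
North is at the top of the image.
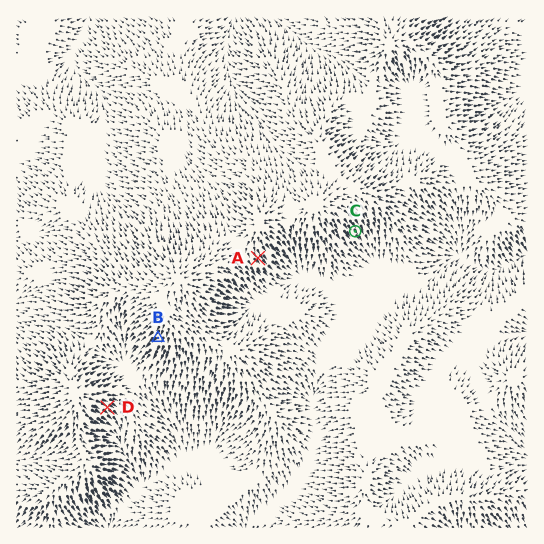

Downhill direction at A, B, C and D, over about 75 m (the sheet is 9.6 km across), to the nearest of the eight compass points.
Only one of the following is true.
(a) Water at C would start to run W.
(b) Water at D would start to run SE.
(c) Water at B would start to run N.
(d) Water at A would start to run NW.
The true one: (b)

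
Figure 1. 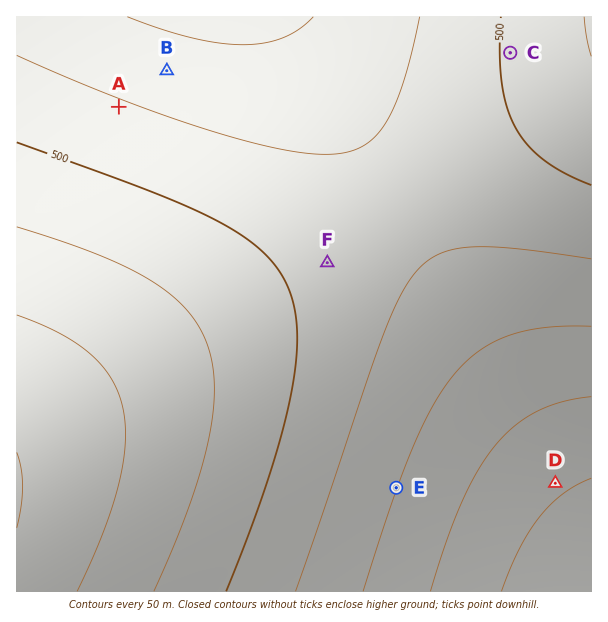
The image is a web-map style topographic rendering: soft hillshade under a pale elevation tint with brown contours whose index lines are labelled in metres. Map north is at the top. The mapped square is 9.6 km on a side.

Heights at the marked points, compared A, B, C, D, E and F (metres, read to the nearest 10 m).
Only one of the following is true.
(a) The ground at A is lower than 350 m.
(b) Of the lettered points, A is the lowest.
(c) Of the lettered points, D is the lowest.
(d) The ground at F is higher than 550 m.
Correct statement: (c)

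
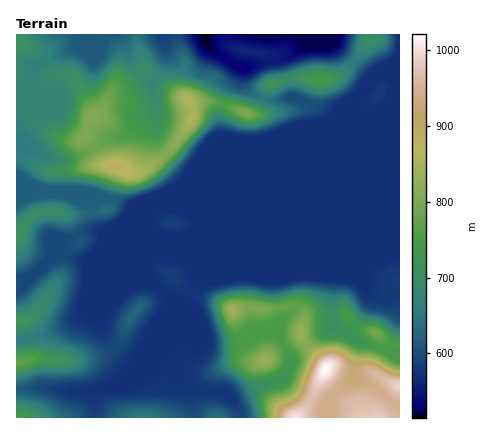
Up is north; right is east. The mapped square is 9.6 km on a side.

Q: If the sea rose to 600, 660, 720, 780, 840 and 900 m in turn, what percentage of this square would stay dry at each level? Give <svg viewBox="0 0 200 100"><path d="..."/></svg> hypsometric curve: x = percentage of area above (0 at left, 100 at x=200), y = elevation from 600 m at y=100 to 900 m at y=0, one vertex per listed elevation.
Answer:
<svg viewBox="0 0 200 100"><path d="M100 100l-32-20-27-20-20-20-10-20-3-20"/></svg>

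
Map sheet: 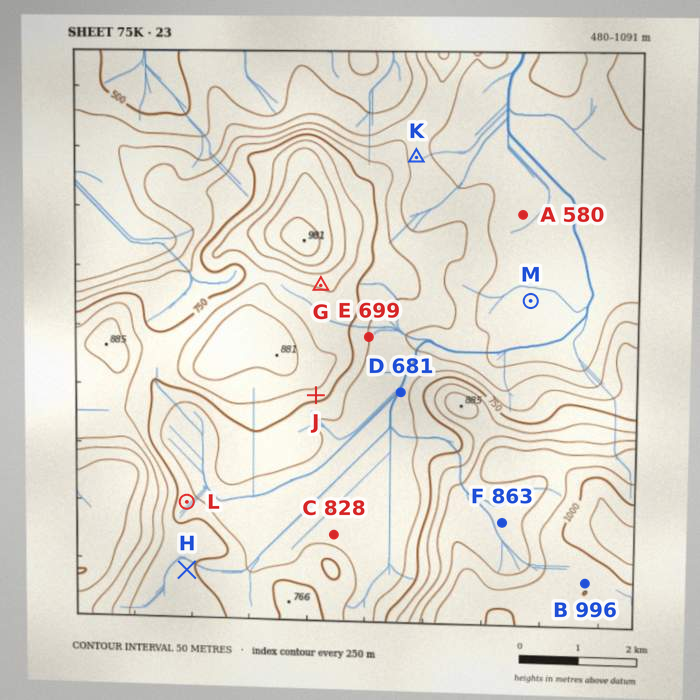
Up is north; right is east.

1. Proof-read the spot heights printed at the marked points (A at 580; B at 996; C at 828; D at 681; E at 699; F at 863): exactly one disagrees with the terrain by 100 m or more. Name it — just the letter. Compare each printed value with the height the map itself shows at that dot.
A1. C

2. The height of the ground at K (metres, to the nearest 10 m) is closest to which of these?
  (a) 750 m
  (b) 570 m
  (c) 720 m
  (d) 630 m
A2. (d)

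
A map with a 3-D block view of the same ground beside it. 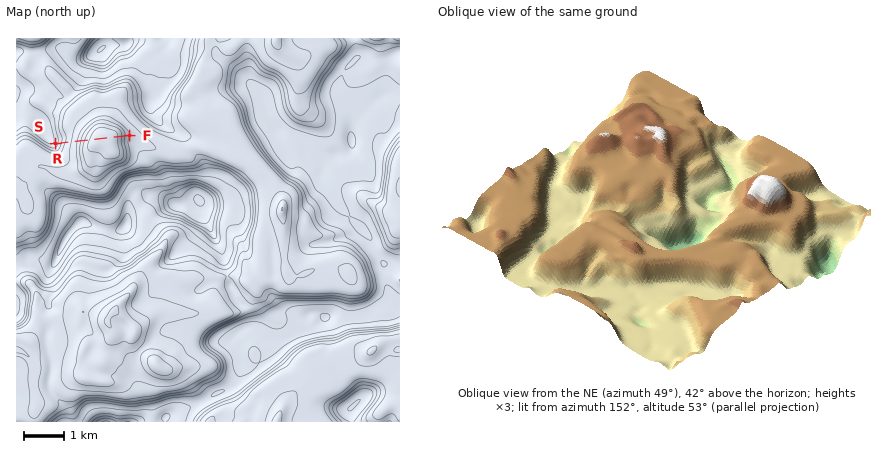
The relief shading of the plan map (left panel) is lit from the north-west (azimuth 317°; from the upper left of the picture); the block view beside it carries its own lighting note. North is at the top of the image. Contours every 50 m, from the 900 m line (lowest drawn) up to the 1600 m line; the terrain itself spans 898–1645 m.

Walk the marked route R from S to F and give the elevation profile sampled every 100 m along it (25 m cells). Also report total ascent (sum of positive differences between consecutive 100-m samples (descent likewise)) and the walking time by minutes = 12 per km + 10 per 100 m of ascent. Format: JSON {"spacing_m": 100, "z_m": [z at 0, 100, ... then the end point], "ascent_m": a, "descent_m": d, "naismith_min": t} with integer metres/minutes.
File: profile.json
{"spacing_m": 100, "z_m": [1221, 1272, 1328, 1373, 1401, 1431, 1479, 1535, 1581, 1614, 1635, 1643, 1645, 1645, 1640, 1622, 1586, 1528, 1474, 1450], "ascent_m": 424, "descent_m": 195, "naismith_min": 65}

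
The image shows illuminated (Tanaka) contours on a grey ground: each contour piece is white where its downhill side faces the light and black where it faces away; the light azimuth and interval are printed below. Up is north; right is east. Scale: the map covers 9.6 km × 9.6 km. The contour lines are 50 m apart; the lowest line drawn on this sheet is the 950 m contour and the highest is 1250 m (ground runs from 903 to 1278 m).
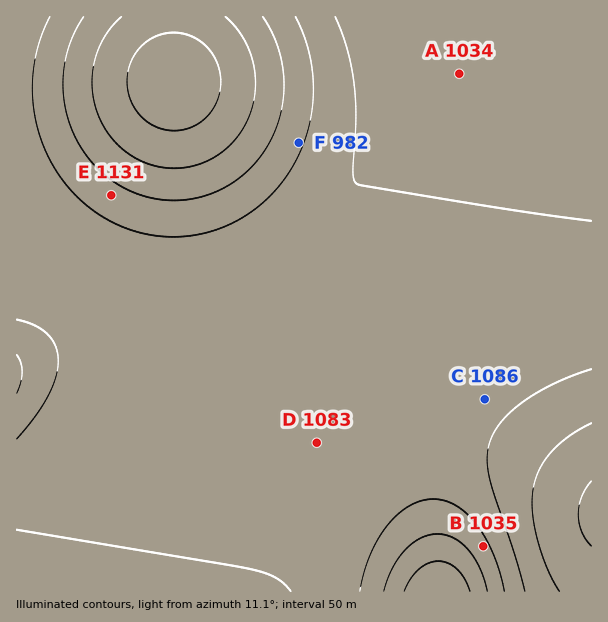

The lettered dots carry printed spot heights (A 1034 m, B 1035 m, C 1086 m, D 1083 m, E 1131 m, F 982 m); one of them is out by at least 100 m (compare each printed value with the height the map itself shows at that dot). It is F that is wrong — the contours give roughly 1107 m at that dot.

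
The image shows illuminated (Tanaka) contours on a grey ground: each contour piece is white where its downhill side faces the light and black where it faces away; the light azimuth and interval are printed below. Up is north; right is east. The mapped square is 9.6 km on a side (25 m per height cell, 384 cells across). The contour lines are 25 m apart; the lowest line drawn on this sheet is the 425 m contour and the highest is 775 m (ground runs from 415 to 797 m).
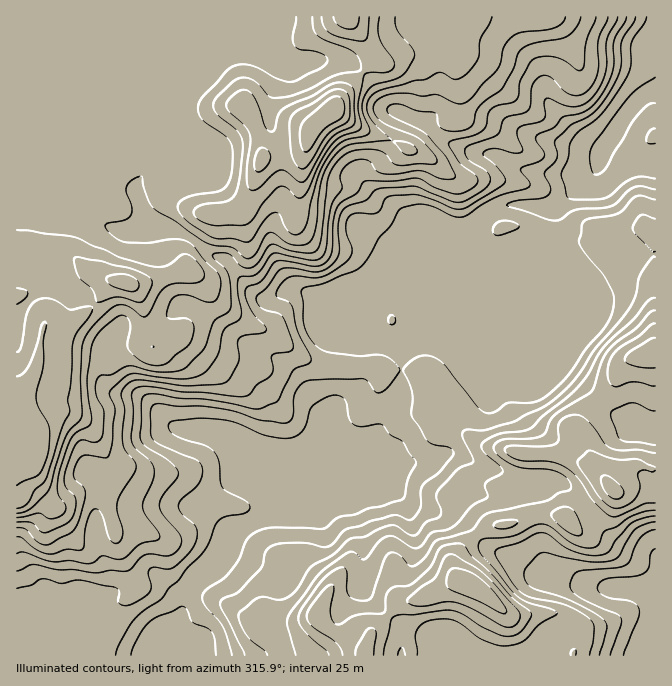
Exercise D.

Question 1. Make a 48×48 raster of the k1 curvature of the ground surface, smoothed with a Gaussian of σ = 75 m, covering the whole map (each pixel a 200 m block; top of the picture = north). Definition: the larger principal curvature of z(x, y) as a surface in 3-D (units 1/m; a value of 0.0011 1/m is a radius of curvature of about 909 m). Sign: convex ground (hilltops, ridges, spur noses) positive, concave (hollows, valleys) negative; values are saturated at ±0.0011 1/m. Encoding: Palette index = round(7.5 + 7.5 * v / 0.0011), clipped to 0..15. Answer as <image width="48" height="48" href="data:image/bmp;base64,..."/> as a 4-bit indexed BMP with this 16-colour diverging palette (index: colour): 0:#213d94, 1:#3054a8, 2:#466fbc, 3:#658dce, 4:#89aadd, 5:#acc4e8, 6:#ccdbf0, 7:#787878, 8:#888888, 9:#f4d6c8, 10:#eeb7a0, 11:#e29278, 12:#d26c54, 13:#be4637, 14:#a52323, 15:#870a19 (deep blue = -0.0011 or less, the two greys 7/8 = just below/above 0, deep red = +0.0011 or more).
<image width="48" height="48" href="data:image/bmp;base64,Qk32BAAAAAAAAHYAAAAoAAAAMAAAADAAAAABAAQAAAAAAIAEAAATCwAAEwsAABAAAAAAAAAAlD0hAKhUMAC8b0YAzo1lAN2qiQDoxKwA8NvMAHh4eACIiIgAyNb0AKC37gB4kuIAVGzSADdGvgAjI6UAGQqHAHiImIp3iIiHipd4d5rYeIh4iJmHm8h3d4iImHqHd4dnm5iJnKnLeHd3iKuXecqYd5d3iYmnd4h4ypms2om8mIZmiM65m9zLmJd4eZm4iHisyZms+YmKzLmIjP///rmbqYiIeIirqIq6iZd37oZ5zv663/dnmHd4iId5d4eqmYiHeJh3n7d5p5zO/YZoiHd3h4eIipi3eoeHd5iIm/mJqHnduYd4iIiKqYm6vKqni5mId5mql9uauYrbh3d3mZvLh3vIuZuqzLqIiJmZhqubuIy9uYl1iu2oZWu5t4uaupqHiIiId6iat4p5zv2nr8q6Zbu8p5qJh3iYiIh4eIeIp4h4m83//pjLiOu8yZmIh3eJmId4eIeHh4mIiIiImpnNzLrJmpmImIiHeId3iHiHeKqpiaqId4v8uqzGV5qZqqqXd3d4eIh3iJeamJmHZ765iJ7HZpu8u6qoh3iIeIiHd3eJl5zLzcurzYzoaLuYiIiYiIiIh4h4eJh3v//+yauIqYrLesmGZneHeIiYh4h3h4mry7mImrl2d4qtzKiIZnd3eJm5h4mHmZqah4eKzKiHaJp5yZqXZ4d3i7qod3moiJqIdomZrLmXealp13l3aJiby5qGd2iZd5uId5hmesqoiat514t3ibvLqImHeImJiKqIiId3d6vJeY2KyJy7zcqZiJmZvMuqmamHd4h3d4rcmX2Zt4rNyoiZiIidyqmZiJmId4h3d4nO3XyYxniavLmXd4radneIiIiId3iHiIibvIu4yXd7mbqXesu3Z3eJqHeJiIiHeHeJjYq5rZVdl4mpzKq3d3iJqHeJiIiId3d4fYmYesiehmist1ipd3eJqIiJiId3eIh4jJmId639qHm8h5d4iHiIiIiIiIh3h3eIi4iIm9/szd7bq7douomId3iIiIh4h3eam3iIu6iIeL2HnqeJ7bqHeIiIiIiId4qoe4q7qId3ibqXnqm9/LqYiIiHiZd3eJmHepmIiId3eIirrJrN2XeIiIeIiqmaupmZmoh3iIiIh5zKq4msyFWJh3eairy6mbzLqYd3iJmYm97dy5idumapd2asiIiHeqmauoiHiJh4mZmIrZePqsuXd4nMqYibqHZoyoiIiJh4iIh2j7ePp5qqh5ve/u3Kh2d5uHiIiJmIeId3fumfxVacya7rqpiJh3d4mHiHd4mYiId3e/uv91Vnvv6XZ4rMuHeImHd3d4iIiId2a8iO+WfO/riYiLuYh2eImneIiIiIiIiHfZec/b/9qIrMy5eJmHiHiniIiImId4mqvZm77/5kaHebl3i7qqmIioiHiJiIiIm8y5mpr/tEV5eLl4unm8qHioiIiYd4iIiIu4d3e/+4iZmqmap3isuYeIiIiId4iHd4qod3ebzMypmZmJh3ibypmYiIiId3d3d4mIh4d4isupmJmZh3ibupmIiIiId3d3iIiHiYd3nKiYiJiIh3iqqGZ4h4iId4d4iIiHeKqq3Hd4iJiJmYmpqWZ4d3eIiHiIiIeIh4q8yXd4h5iIq8ypq8uQ=="/>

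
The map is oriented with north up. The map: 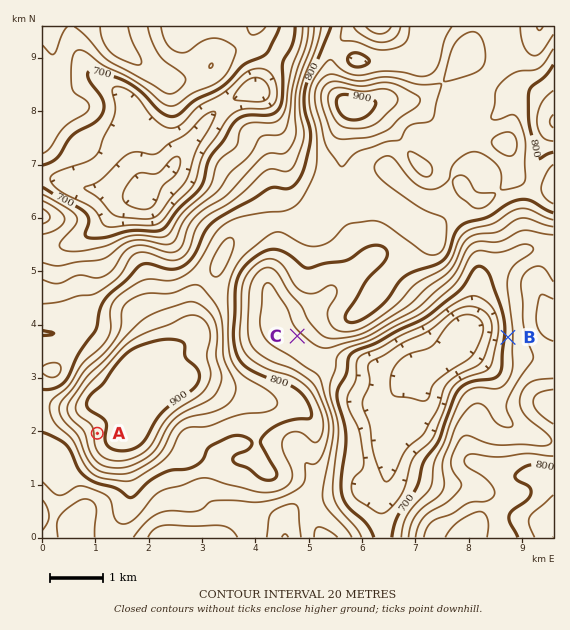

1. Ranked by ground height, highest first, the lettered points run A C B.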